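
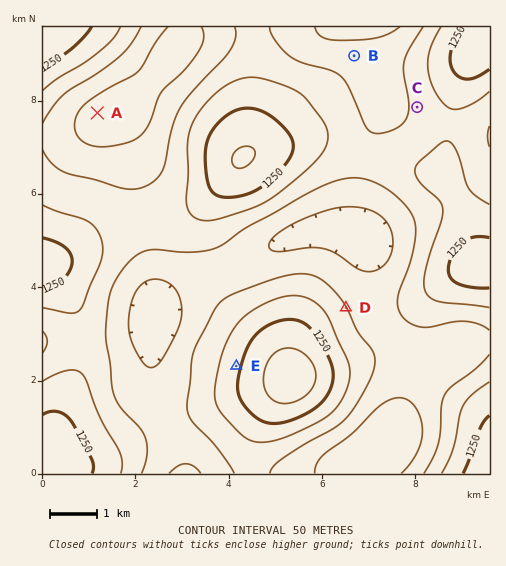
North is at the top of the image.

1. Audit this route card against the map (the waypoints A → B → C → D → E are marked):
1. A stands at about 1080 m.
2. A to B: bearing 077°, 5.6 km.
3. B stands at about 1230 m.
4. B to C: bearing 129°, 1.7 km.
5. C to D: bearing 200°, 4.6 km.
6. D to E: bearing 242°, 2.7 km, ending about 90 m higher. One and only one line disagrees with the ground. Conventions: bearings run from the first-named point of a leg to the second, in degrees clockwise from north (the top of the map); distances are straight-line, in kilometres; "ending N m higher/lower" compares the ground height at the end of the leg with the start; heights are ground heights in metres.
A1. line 3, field height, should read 1120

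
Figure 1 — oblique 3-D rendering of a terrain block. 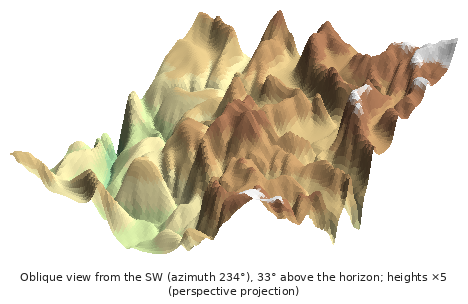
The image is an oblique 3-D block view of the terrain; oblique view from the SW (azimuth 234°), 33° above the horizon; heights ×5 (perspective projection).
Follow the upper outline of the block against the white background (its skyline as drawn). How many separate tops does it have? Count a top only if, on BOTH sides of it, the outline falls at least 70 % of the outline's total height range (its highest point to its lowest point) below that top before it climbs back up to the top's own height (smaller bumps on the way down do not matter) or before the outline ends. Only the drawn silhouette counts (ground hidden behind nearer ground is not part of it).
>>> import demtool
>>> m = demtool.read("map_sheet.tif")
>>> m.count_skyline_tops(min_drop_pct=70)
0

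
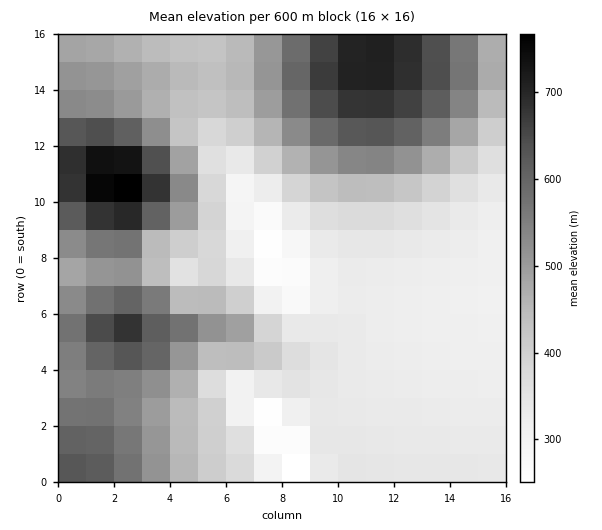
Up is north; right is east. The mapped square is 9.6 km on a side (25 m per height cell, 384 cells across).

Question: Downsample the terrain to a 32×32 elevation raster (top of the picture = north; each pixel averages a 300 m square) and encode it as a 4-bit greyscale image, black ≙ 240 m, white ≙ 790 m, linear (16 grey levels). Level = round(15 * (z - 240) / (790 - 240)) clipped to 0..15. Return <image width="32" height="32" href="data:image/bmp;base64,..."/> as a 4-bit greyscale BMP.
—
<image width="32" height="32" href="data:image/bmp;base64,Qk12AgAAAAAAAHYAAAAoAAAAIAAAACAAAAABAAQAAAAAAAACAAATCwAAEwsAABAAAAAAAAAAAAAAABEREQAiIiIAMzMzAERERABVVVUAZmZmAHd3dwCIiIgAmZmZAKqqqgC7u7sAzMzMAN3d3QDu7u4A////ALu6qYdlVEQxACMzMzMzMzOrqpmHZVREIQAjMzMzMzMzqqqZh2VUQyABMzMzMzMzM6qqmIdlVEIQATMzMzMzMiKZmZh3ZVQxABIzMzMyIiIimZmYd2VUIQEjMzMiIiIiIomZiIdmUxESMzMyIiIiIiKImZmIdkMjNDMzMiIiIiIiiZqqqXZURVRDMzIiIiIiIomrvLmIdnZUQzMyIiIiIiKavMy6qYiHVDMzMiIiIiIimrvMqqh4dkMiIiIiIiIiIomqu6mGZ2QyESIiIiIiIiJ4iZmXVFVDIQEiIiIiIiIiZ3iIdTNEMhABIiIiIiIiImd3h2QzQzIQASIiIiIiIiJ4iIhkNEMyEBEjMzMyIiIiiZqqdVVDIQASMzMzMzIiIpq8zKh2UyERIjMzMzMzIiKrzd3Kh1MhESNEREREMzMivN7u25dTIRI0RVVVVEQzMs3v/tuXUyEjRVZmZmVUQzPN7u7LhkMiNFZ3eId3ZVQzzN3cuXVDM0VniJmZiHZlQ7vMu5hlQ0RWeJmqqqmIdlSqqpmGVERVZ4mqu7u6qYZUiIiHZlVVVmeJq8zMu6qHZYh3d2ZlVVZ4mrzMzMy6mHV3d3dmZlVmeJq83d3Mu5h2h3d3ZmZVZniavN3dzLuodnd3dmZVVWZ4mrzd3dy7qHZmZmZVVVVWeJq8zd3Muph2"/>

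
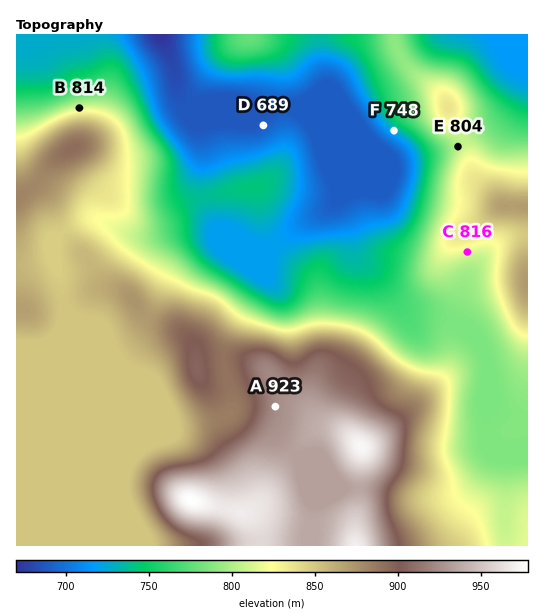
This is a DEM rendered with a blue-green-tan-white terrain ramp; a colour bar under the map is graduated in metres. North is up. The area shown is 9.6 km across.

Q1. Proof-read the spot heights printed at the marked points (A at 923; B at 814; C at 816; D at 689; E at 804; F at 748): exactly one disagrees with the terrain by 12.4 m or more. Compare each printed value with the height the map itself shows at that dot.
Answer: F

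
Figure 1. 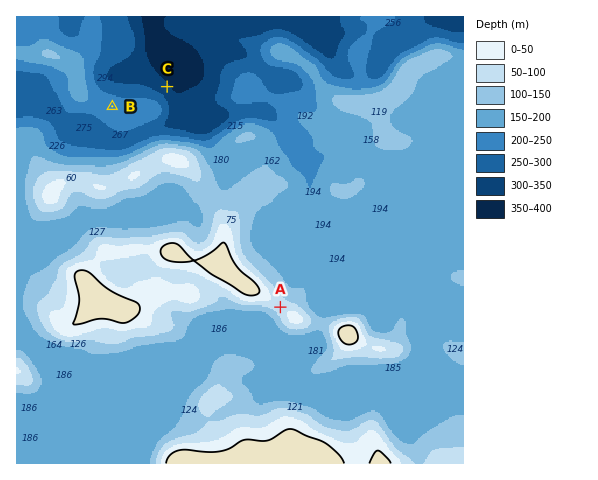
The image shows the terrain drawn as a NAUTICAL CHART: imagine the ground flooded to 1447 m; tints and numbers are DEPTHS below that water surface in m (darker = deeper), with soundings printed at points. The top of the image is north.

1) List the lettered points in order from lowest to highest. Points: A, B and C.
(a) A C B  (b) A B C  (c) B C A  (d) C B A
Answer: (d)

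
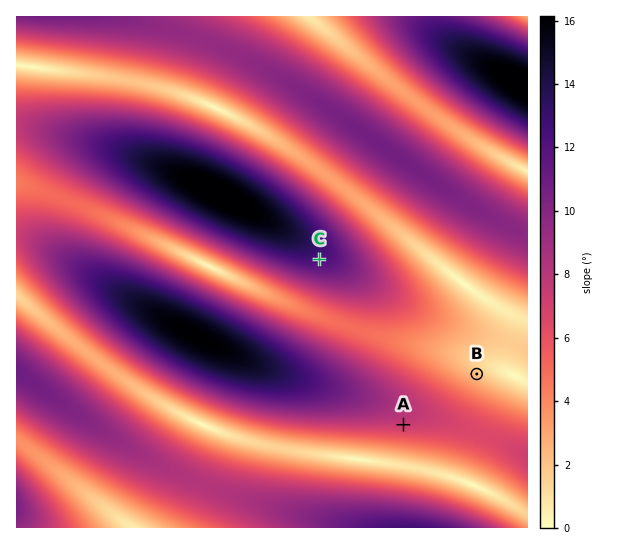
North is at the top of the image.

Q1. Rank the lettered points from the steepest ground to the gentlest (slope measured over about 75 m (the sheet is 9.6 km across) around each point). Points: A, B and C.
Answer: C A B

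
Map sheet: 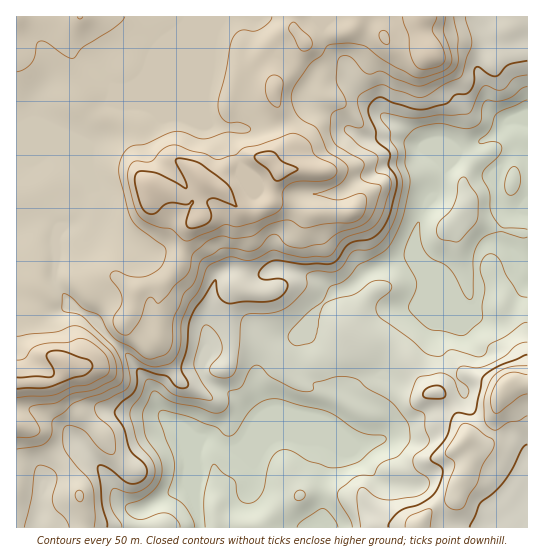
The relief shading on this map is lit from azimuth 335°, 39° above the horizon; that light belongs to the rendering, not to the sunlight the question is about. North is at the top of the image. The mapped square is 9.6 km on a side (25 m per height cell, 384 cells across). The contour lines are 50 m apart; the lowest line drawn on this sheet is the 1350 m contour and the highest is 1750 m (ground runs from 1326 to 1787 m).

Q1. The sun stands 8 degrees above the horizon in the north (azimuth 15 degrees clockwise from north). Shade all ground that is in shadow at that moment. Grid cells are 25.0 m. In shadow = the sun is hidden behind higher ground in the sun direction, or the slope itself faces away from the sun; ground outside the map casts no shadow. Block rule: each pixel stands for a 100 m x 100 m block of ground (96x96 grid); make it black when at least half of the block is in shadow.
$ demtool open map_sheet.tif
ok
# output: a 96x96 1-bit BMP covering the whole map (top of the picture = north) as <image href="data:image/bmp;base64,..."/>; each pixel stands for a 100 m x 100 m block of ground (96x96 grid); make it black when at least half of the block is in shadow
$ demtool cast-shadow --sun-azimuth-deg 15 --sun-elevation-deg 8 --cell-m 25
<image width="96" height="96" href="data:image/bmp;base64,Qk2+BAAAAAAAAD4AAAAoAAAAYAAAAGAAAAABAAEAAAAAAIAEAAATCwAAEwsAAAIAAAAAAAAA////AAAAAAAAAAAAAAAADwAAAAAAAAAAAAAADwAAYAAAAA4AAAAAHwAA8AAAAB8AAAAAHgAAYAAAAD+AAAAAHAAAAAAAAD/AAAAAAAAAAAAAAD/AAAAAAAAAAAAAAH/AAAAAAAAAAAAAAH/AAAAAAAAAAAAAAPwAAAAAAAAOAAAAAPAAAAAAAAAPgAAAAeAAAAAAAAAPgADwA+AAAAAAAAADwAD4A8AAAAAAAAAAwAD4A4AAAAAAAAAAAAD5/wAAAAAAAAAAAAD9/gAf8AAAAAAAAADj/AAf+AAAAAAAAAAD/AD//AAAAABAAMAP/gH//gAAB4DgAOA//wP//gAAHwDwAOD///f//gAH/gD8AMD//////gA/+AB+AID/////+AB/8AAfAAH/////4AD/gAAHAAP/////gwH8AAAAAAF///v+B4DwAAAAAAAAf+P8B4AAAAAAAAAAP8f4BwAAAAAAAAAAAAf4AAAAAAAAAAAAAAf4AAAAAAAAAAAAAA/4AAAAAAAAAAAAAB/wAAAAAAAAAAAAAD8AAAAAAAAAAAAAAD4AAAAAAAAAAAAAAHgAAAAAAAAAAAAAAPAAAAAAAAAAAAAAAOAAAA4AAAAAAAAAAcAAAD+AAAAAAAAAB4AACD/DwAAAAAAADwAAHH/H4AAAAAAAHgAAHH/v8AAAAAAAOAAAXn/P+AAAAAAAcAAAXjAP/AAAAAAAYAAAHwAf/gAAAAAAAAABH/Af/wAAAAAAAAAAP/5//4AAAAAAAAAAP////8AAAAAAAAAAf////+AAAAAAAAAAf/////AAAAAAAAAA//////gAAAAAAAOB//////gBAAAAAAfn//////gDAAAAAAf/////f/gAAAAAAA/////A//gAAAAAAA/////B//gAAAAAAA/wf//h//AAAAAAAA/gAf/h/+AAAAAAAA/AAMPgB4AAAAAAAA+AAAGAAAAAAAAAAB8AAAAAAAAAAAAAAB8AAAAfgAAAAAAAAB4AAAA/4AAAAAAAAB4AAAD/8AAAAAAAABwAAAP/+AAAAAAAAAgAAAf/+AAAAAAAAAAAAA8PAABgAAAAAAAAAB4AAADwAAAAAAAAABwAAAH4AAAAAAAAAAAAAAH8AAAAAAAAAAAAAAH/AAAAAAAAAAAAAAP/4AAAAAAAAAAAAAf/+AAAAAAAAAAAAAf//gAAAAAAAAAAAA///wAAAAAAAAAAAx///nAAAAAAAAAABj//+PwAAAAAAAAABD//+fwAAAAAAAEAAH//4f4AAAAAAAAAAH//gf8AAAAAAAAAAH//wf8AAAAAAAAAAH//8f8AAAAAAAAAAH//8ecAAAAAAAAAAH//8ecAAAAAAAAAAD//4ccAAAAAAAAAAD//4YcAAAAAAAAADj//wAcAAAAAAAABDz8eAAAAAAAAAAADH74AAAAAAAAAAAAAH7gAAAAAAAAAAAAAP7AAAAAAAAAAAAAAHwAAAAAAAAAAAAAAAAAAAAAAAAAAAAAAAAAAAAAAAAAAAAAAAAAAAAAAAAAAAAAAAAAAAAA="/>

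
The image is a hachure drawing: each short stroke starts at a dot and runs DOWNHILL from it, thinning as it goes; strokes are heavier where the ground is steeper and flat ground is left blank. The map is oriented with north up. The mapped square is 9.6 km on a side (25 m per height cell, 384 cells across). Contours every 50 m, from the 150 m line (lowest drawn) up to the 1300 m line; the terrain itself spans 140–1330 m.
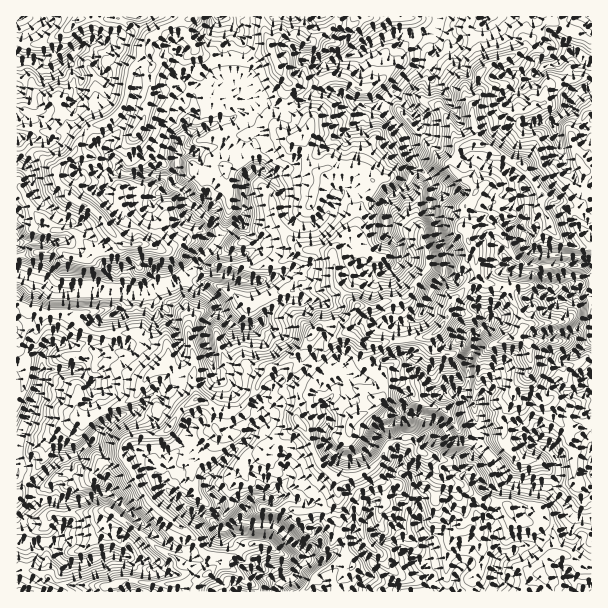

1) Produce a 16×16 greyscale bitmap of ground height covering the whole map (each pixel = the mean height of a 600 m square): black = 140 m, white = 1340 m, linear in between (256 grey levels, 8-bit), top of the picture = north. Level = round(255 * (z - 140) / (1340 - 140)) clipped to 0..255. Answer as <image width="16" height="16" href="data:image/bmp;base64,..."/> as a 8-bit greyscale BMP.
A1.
<image width="16" height="16" href="data:image/bmp;base64,Qk02BQAAAAAAADYEAAAoAAAAEAAAABAAAAABAAgAAAAAAAABAAATCwAAEwsAAAABAAAAAAAAAAAAAAEBAQACAgIAAwMDAAQEBAAFBQUABgYGAAcHBwAICAgACQkJAAoKCgALCwsADAwMAA0NDQAODg4ADw8PABAQEAAREREAEhISABMTEwAUFBQAFRUVABYWFgAXFxcAGBgYABkZGQAaGhoAGxsbABwcHAAdHR0AHh4eAB8fHwAgICAAISEhACIiIgAjIyMAJCQkACUlJQAmJiYAJycnACgoKAApKSkAKioqACsrKwAsLCwALS0tAC4uLgAvLy8AMDAwADExMQAyMjIAMzMzADQ0NAA1NTUANjY2ADc3NwA4ODgAOTk5ADo6OgA7OzsAPDw8AD09PQA+Pj4APz8/AEBAQABBQUEAQkJCAENDQwBEREQARUVFAEZGRgBHR0cASEhIAElJSQBKSkoAS0tLAExMTABNTU0ATk5OAE9PTwBQUFAAUVFRAFJSUgBTU1MAVFRUAFVVVQBWVlYAV1dXAFhYWABZWVkAWlpaAFtbWwBcXFwAXV1dAF5eXgBfX18AYGBgAGFhYQBiYmIAY2NjAGRkZABlZWUAZmZmAGdnZwBoaGgAaWlpAGpqagBra2sAbGxsAG1tbQBubm4Ab29vAHBwcABxcXEAcnJyAHNzcwB0dHQAdXV1AHZ2dgB3d3cAeHh4AHl5eQB6enoAe3t7AHx8fAB9fX0Afn5+AH9/fwCAgIAAgYGBAIKCggCDg4MAhISEAIWFhQCGhoYAh4eHAIiIiACJiYkAioqKAIuLiwCMjIwAjY2NAI6OjgCPj48AkJCQAJGRkQCSkpIAk5OTAJSUlACVlZUAlpaWAJeXlwCYmJgAmZmZAJqamgCbm5sAnJycAJ2dnQCenp4An5+fAKCgoAChoaEAoqKiAKOjowCkpKQApaWlAKampgCnp6cAqKioAKmpqQCqqqoAq6urAKysrACtra0Arq6uAK+vrwCwsLAAsbGxALKysgCzs7MAtLS0ALW1tQC2trYAt7e3ALi4uAC5ubkAurq6ALu7uwC8vLwAvb29AL6+vgC/v78AwMDAAMHBwQDCwsIAw8PDAMTExADFxcUAxsbGAMfHxwDIyMgAycnJAMrKygDLy8sAzMzMAM3NzQDOzs4Az8/PANDQ0ADR0dEA0tLSANPT0wDU1NQA1dXVANbW1gDX19cA2NjYANnZ2QDa2toA29vbANzc3ADd3d0A3t7eAN/f3wDg4OAA4eHhAOLi4gDj4+MA5OTkAOXl5QDm5uYA5+fnAOjo6ADp6ekA6urqAOvr6wDs7OwA7e3tAO7u7gDv7+8A8PDwAPHx8QDy8vIA8/PzAPT09AD19fUA9vb2APf39wD4+PgA+fn5APr6+gD7+/sA/Pz8AP39/QD+/v4A////ACwwVWORkmgqVmAtEB0aOikRJEZmlm1jRmRkQCE1Jy0cEyZHh31oZIWei2dIUzAeERgvbpaKhpmdsJyKjFIfIigkWVmUoqSas7GyfFYeRjc/KFdlgqKco7O3wp1kL2FtPzlBY3+Tc420ysyzpHWRoE5bW09OYT9QhMnhw8Wbo69WGBYaFhcuWHOgtK2mwLmKP0F9jYNdJlt6naSAmcqve2Fqi5NvTDJGdYCPZXHMt5psZ5VvVTVmU2+Jh1dJubGTXFh8eX9FYWyCe18xWbGLVEpDWXWPaGZpdGMrGVKGYUYkGixVjnlvb4JKMR8bT1oxHCtDS32PXml8aDQWBh0vPCY="/>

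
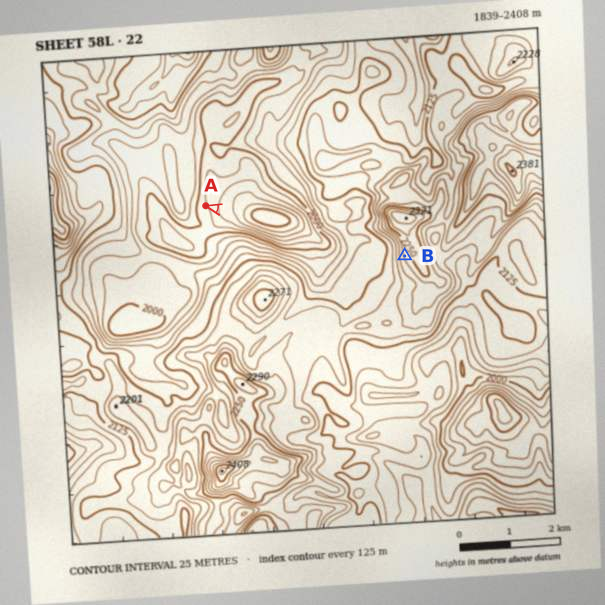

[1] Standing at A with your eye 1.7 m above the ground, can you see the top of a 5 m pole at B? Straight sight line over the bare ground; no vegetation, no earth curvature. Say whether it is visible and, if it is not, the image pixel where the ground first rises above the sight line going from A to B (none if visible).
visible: true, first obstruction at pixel None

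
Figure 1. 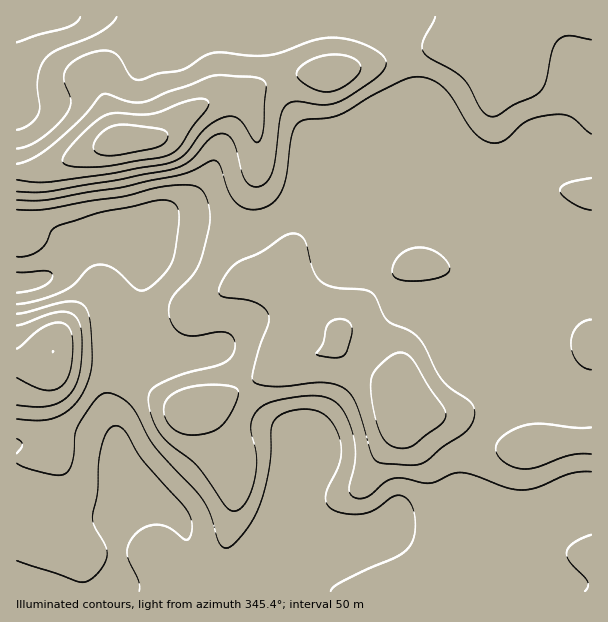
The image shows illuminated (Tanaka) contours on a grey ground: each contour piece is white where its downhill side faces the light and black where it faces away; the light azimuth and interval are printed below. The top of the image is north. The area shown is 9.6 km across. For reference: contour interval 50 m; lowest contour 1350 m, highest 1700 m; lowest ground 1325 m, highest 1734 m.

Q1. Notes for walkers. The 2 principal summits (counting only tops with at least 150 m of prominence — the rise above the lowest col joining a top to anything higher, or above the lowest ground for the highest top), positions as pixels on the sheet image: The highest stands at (122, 140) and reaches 1734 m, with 409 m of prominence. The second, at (53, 351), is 1600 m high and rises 177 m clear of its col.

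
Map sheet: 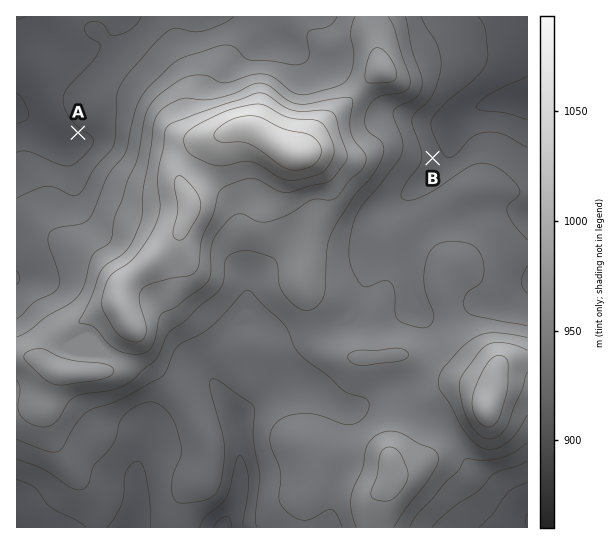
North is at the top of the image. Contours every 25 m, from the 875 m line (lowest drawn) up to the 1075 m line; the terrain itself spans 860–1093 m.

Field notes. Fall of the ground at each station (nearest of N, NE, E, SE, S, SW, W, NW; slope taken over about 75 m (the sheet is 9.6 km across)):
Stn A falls SW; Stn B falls E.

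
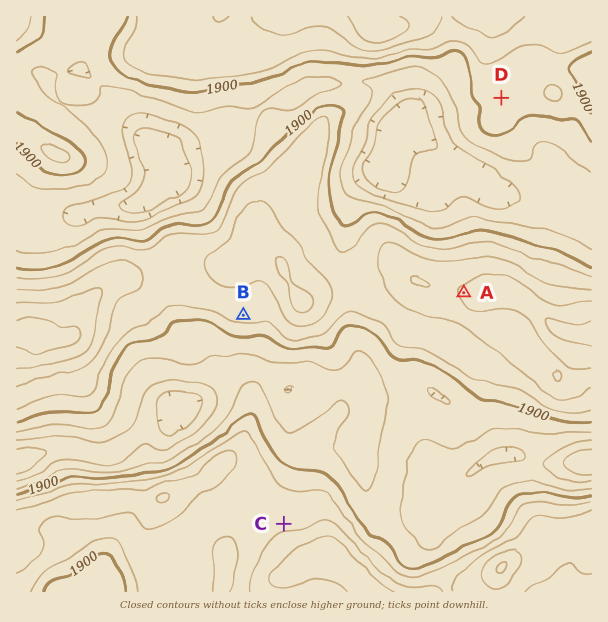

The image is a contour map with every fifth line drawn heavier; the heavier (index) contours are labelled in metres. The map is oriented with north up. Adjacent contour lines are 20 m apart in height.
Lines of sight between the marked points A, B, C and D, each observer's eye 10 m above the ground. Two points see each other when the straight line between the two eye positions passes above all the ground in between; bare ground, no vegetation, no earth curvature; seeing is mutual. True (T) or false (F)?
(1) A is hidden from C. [F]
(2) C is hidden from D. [T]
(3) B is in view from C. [T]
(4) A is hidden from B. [T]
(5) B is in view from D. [F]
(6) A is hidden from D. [F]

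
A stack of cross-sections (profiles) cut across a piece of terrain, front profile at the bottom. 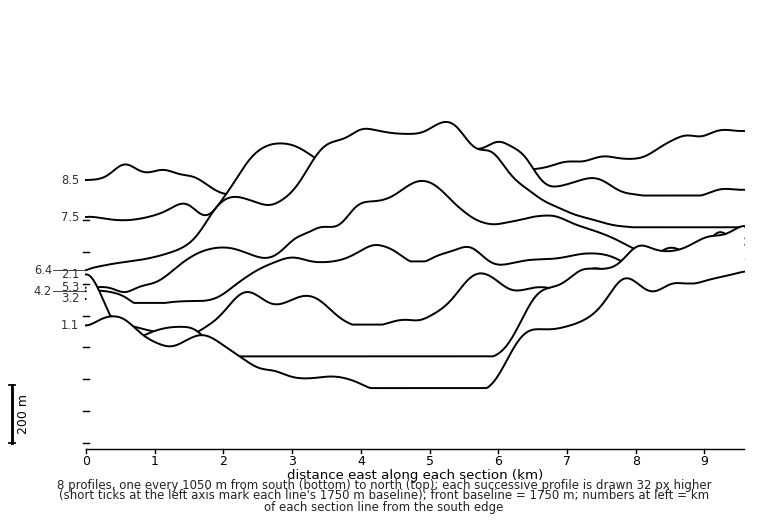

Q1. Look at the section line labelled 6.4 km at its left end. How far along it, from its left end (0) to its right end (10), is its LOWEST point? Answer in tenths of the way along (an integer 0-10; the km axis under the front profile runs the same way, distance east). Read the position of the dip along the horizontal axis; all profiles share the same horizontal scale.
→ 0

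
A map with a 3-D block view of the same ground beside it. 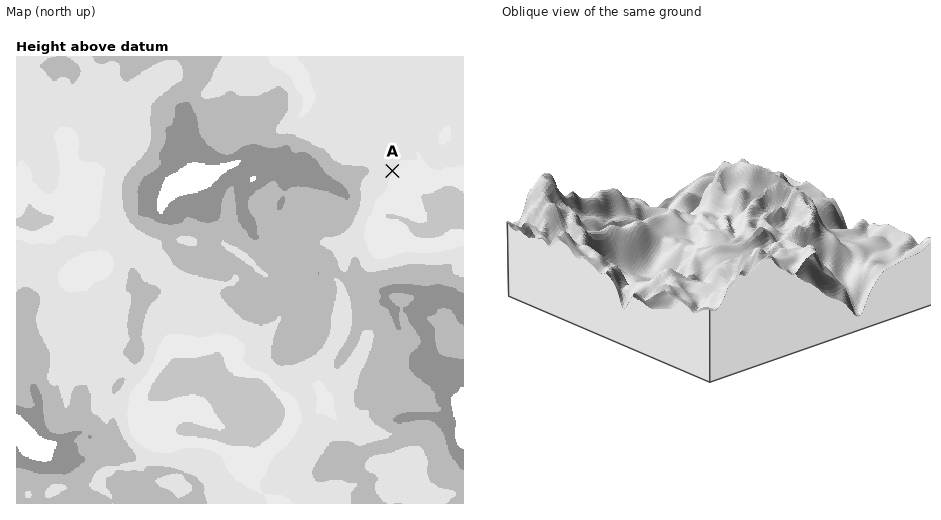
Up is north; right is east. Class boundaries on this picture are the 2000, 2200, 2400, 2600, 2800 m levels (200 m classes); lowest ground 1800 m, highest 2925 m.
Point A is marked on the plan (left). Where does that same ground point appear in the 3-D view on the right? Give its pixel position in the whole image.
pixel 845 258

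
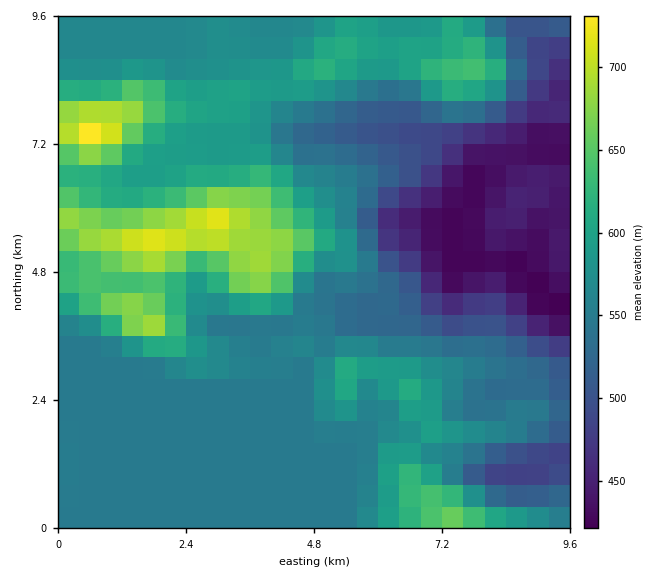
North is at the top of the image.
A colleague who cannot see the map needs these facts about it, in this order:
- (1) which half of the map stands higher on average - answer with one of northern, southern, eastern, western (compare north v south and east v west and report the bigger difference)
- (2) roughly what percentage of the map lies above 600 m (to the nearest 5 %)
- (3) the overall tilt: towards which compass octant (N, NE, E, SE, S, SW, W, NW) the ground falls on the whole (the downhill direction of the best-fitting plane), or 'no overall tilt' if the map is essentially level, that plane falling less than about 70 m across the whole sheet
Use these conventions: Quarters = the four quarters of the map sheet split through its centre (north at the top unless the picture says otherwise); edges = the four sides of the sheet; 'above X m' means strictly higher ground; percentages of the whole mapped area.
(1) On average the western half of the map is the higher ground.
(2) Ground above 600 m makes up about 25 % of the sheet.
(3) Overall the map slopes down towards the east.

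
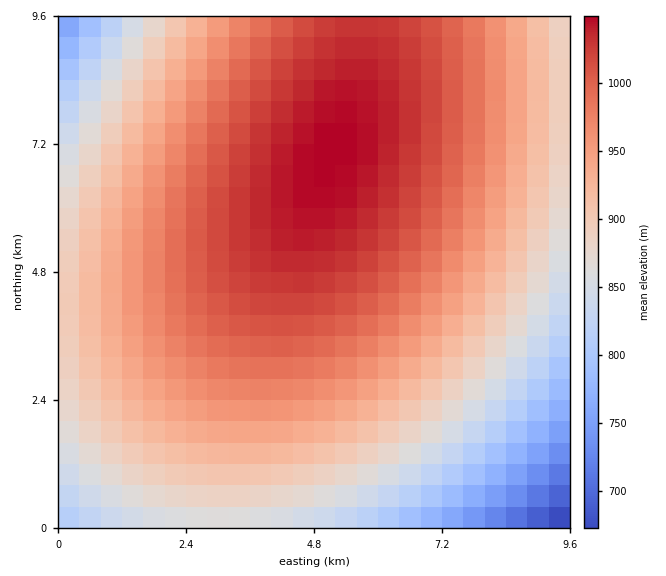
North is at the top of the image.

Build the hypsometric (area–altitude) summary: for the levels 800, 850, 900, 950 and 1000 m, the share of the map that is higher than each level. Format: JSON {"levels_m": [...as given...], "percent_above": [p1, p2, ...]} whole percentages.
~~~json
{"levels_m": [800, 850, 900, 950, 1000], "percent_above": [94, 86, 69, 48, 27]}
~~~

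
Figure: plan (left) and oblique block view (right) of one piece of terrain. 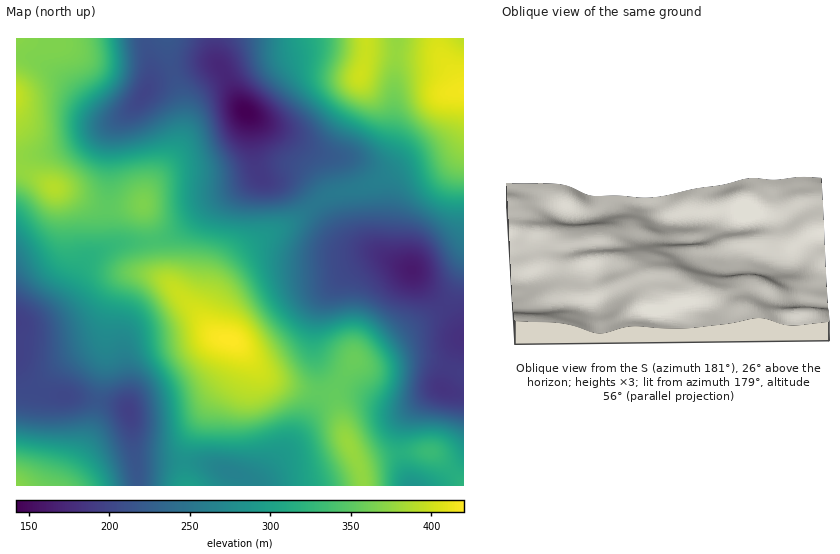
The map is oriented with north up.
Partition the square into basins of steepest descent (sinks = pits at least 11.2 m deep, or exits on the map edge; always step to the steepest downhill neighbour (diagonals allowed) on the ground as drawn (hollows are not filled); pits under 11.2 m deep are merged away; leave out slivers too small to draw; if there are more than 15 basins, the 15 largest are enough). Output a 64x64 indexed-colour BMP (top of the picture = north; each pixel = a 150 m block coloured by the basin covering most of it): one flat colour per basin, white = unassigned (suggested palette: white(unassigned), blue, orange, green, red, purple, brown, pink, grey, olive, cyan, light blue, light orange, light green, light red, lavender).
<image width="64" height="64" href="data:image/bmp;base64,Qk12CAAAAAAAAHYAAAAoAAAAQAAAAEAAAAABAAQAAAAAAAAIAAATCwAAEwsAABAAAAAAAAAA////ALR3HwAOf/8ALKAsACgn1gC9Z5QAS1aMAMJ34wB/f38AIr28AM++FwDox64AeLv/AIrfmACWmP8A1bDFADMzMzVVVVVVVVVVVWZmZmZmZmZmZmZmZmZ3d3d3d3d3MzMzNVVVVVVVVVVVZmZmZmZmZmZmZmZmZ3d3d3d3d3EzMzMzVVVVVVVVVVVmZmZmZmZmZmZmZmZnd3d3d3d3ETMzMzM1VVVVVVVVVWZmZmZmZmZmZmZmZmF3d3d3d3ERMzMzMzVVVVVVVVVVZmZmZmZmZmZmZmZmERERd3d3EREzMzMzM1VVVVVVVVVmZmZmZmZmZmZmZmYRERERERERETMzMzMzVVVVVVVVVVZmZmZmZmZmZmZmYRERERERERERMzMzMzM1VVVVVVVVVmZmZmZmZmZmZmZhEREREREREREzMzMzMzVVVVVVVVVVZmZmZmZmZmZmZmERERERERERETMzMzMzNVVVVVVVVVVmZmZmZmZmZmZmERERERERERERMzMzMzM1VVVVVVVVVVZmZmZmZmZmZmYREREREREREREzMzMzMzNVVVVVVVVVVmZmZmZmZmZmZhERERERERERETMzMzMzM1VVVVVVVVVVZmZmZmZmZmZhERERERERERERMzMzMzMzVVVVVVVVVVVWZmZmZmZmEREREREREREREREzMzMzMzNVVVVVVVVVVVVmZmZmERERERERERERERERETMzMzMzM1VVVVVVVVVVVWZmZhERERERERERERERERERMzMzMzMzVVVVVVVVVVVVVmZhEREREREREREREREREREzMzMzMzM1VVVVVVVVVVVWZhERERERERERERERERERETMzMzMzMzVVVVVVVVVVVVZhERERERERERERERERERERMzMzMzMzNVVVVVVVVVVVVhEREREREREREREREREREREzMzMzMzM1VVVVVVVVVVVRERERERERERERERERERERETMzMzMzMzVVVVVVVVVVURERERERERERERERERERERERMzMzMzMzNVVVVVVVVVUREREREREREREREREREREREREzMzMzMzM1VVVVVVVVURERERERERERERERERERERERETMzMzMzMzVVVVVVVVUhERERERERERERERERERERERERMzMzMzMzM1VVVVVVUiEREREREREREREREREREREREREzMzMzMzMzVVVVVVUiIhERERERERERERERERERERERETMzMzMzMzNVVVVVUiIiERERERERERERERERERERERERMzMzMzMzMzVVVVUiIiIhEREREREREREREREREREREREzMzMzMzMzNVVVUiIiIiERERERERERERERERERERERETMzMzMzMzMzMzMyIiIiIhERERERERERERERERERERERMzMzMzMzMzMzMyIiIiIiEREREREREREREREREREREREzMzMzMzMzMzMzIiIiIiIhERERERERERERERERERERETMzMzMzMzMzMzMiIiIiIiIRERERERERERERERERERERMzMzMzMzMzMzMyIiIiIiIiIREREREREREREREREREREzMzMzMzMzMzMzIiIiIiIiIiERERERERERERERERERETMzMzMzMzMzMzIiIiIiIiIiIiERERERERERERERERERMzMzMzMzMzMzMiIiIiIiIiIiIiEREREREREREREREREzMzMzMzMzMzMyIiIiIiIiIiIiIiERERERERERERERETMzMzMzMzMzMyIiIiIiIiIiIiIiIhERERERERERERERMzMzMzM0REREIiIiIiIiIiIiIiIiIREREREREREREREzMzMzNERERERCIiIiIiIiIiIiIiIiIRERERERERERETMzM0REREREREIiIiIiIiIiIiIiIiIiIiERERERERERMzNERERERERERCIiIiIiIiIiIiIiIiIiIiEREREREREzREREREREREREIiIiIiIiIiIiIiIiIiIiIiEREREREURERERERERERERCIiIiIiIiIiIiIiIiIiIiIhERERERREREREREREREREQiIiIiIiIiIiIiIiIiIiIiIhERERFEREREREREREREREIiIiIiIiIiIiIiIiIiIiIiIREREUREREREREREREREQiIiIiIiIiIiIiIiIiIiIiIiIRERREREREREREREREREIiIiIiIiIiIiIiIiIiIiIiIiIRFEREREREREREREREQiIiIiIiIiIiIiIiIiIiIiIiIiEURERERERERERERERCIiIiIiIiIiIiIiIiIiIiIiIiIRREREREREREREREREIiIiIiIiIiIiIiIiIiIiIiIiIhFEREREREREREREREQiIiIiIiIiIiIiIiIiIiIiIiIiEURERERERERERERERCIiIiIiIiIiIiIiIiIiIiIiIiIhREREREREREREREREIiIiIiIiIiIiIiIiIiIiIiIiIiFEREREREREREREREIiIiIiIiIiIiIiIiIiIiIiIiIiIUREREREREREREREQiIiIiIiIiIiIiIiIiIiIiIiIiIoRERERERERERERERCIiIiIiIiIiIiIiIiIiIiIiIiIihERERERERERERERCIiIiIiIiIiIiIiIiIiIiIiIiIiiEREREREREREREREIiIiIiIiIiIiIiIiIiIiIiIiIiiIREREREREREREREQiIiIiIiIiIiIiIiIiIiIiIiIiKIhERERERERERERERCIiIiIiIiIiIiIiIiIiIiIiIiKIiEREREREREREREREIiIiIiIiIiIiIiIiIiIiIiIiIoiI"/>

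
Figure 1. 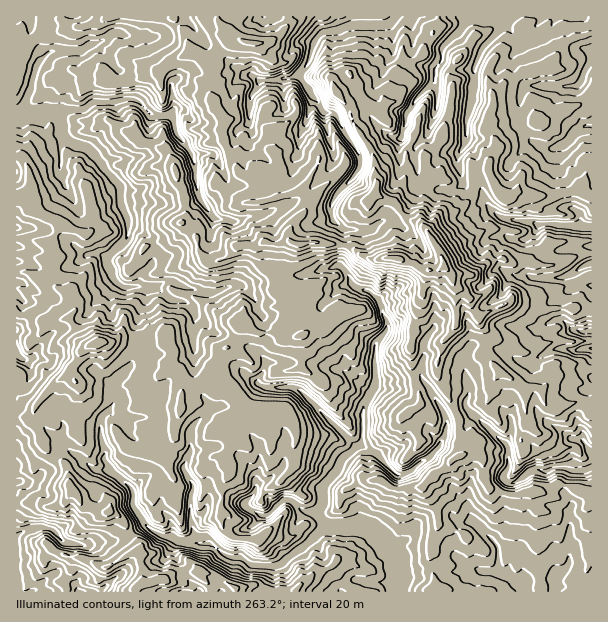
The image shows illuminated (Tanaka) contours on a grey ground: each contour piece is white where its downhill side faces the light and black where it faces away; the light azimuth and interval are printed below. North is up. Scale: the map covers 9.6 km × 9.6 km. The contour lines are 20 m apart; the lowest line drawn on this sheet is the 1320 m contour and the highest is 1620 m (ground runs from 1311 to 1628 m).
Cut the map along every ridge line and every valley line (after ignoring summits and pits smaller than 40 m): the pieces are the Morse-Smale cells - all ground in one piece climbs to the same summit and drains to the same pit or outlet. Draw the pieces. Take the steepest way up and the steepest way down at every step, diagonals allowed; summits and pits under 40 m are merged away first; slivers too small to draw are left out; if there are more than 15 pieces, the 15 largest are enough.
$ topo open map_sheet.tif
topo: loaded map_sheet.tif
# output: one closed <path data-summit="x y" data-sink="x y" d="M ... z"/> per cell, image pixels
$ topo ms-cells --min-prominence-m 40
<path data-summit="444 267" data-sink="398 591" d="M290 241l-9 3-15-2-2 3 1 18 12 18 1 6 6 5 14 5 0 30 3 8-10 2-9-5-25 0-17-7-10 20-8 6-6 15 0 6-15 10-15 4-3 4-1-15-10-10 2-15-5-8 0-6-29 1-1 14-7 14-18 19 0 20-12 13-2 15 6 18-2 11 6 10 20 15 3 5 0 15 11 16 8 8 27 11 33 3 12 10 7 4 11 0 9 7 21 1 0 7-8 19 171 0-3-40 7-30-3-15-14-21 13-12 9-5 8-9 10-5-4-36-20-44 0-15 4-10 0-6 15-21-1-36-5-12-7-9-7 5-5 0-10-1-9-6-20-6-22 1-9-3-15-10-24-4-27 2z"/><path data-summit="444 267" data-sink="17 116" d="M200 16l-184 1 0 180 2 2 11 0 9 13 23 12-11 19 4 11 0 31 15 7 4 4 3 13-6 8 2 7 12-8 7-10 25-24 9 6 19 0 2 2 0 6-8 22 1 18 30 0 0 6 5 8-2 15 9 7 4 16 16-6 15-10 0-6 6-15 8-6 10-20 17 7 25 0 9 5 10-2-3-8 0-30-14-5-6-5-1-6-12-18-1-18 2-3 15 2 7-3 1-10 5-9 18-19 0-3-10-12-11 6-13 4-5-12-10-5-17-3-8-7-14-27-2-12 2-10-12-20 2-42 3-6 19-16-15-12-12 0z"/><path data-summit="444 267" data-sink="504 17" d="M591 16l-153 0 0 10-12 18-4 12-6 4-13 14-6 24-4 4-6 1-7 11-17-12-4 0-10 5 5 16 14 23 6 13 0 17 4 6-4 12 19 8 12 15 17 7 4 6 14-14 10-2 9-4 11-12 4-7 0-17 2-4 12-1 10 22 6 7 12-6 15 4 20 0 24-6 6 0 10 6z"/><path data-summit="444 267" data-sink="387 24" d="M437 16l-149 0 0 10-15 14-7 3-18 0-12-5-19 16-3 6-2 42 12 20-2 9 2 13 14 27 8 7 17 3 10 5 5 12 13-4 11-6 10 12-4 7-14 15-5 9 0 9 2 2 48 2 12 3 11 9 9 3 22-1 20 6 9 6 10 1 12-4 0-7-20-33-19-10-12-15-19-8 4-9-4-9 0-17-6-13-13-20-6-15 1-5 13-4 17 12 7-11 6-1 4-4 6-24 13-14 6-4 2-9 14-21z"/><path data-summit="444 267" data-sink="524 590" d="M473 451l-21 9-8 9-9 5-13 12 14 21 3 15-7 30 0 14 4 25 155 1 1-70-4-4 0-11 2-4-1-6-17-10-12-3-15 8-18 0-8 2-10 0-17-4-5-5-3-8-2-16z"/><path data-summit="444 267" data-sink="582 227" d="M488 169l-13 2-1 20-4 7-11 12-9 4-10 2-13 15 11 17 6 12 0 6 7 9 1 7 17 15 3 11 7 8 22-9 9-6 29 9 24-3 28 3 1-113-11-7-6 0-24 6-20 0-15-4-12 6-6-7z"/><path data-summit="444 267" data-sink="585 470" d="M456 286l1 37-15 21 0 6-4 10 0 15 20 44 4 36 11-4 8 7 3 7 0 12 3 8 5 5 17 4 10 0 8-2 18 0 15-8 25 9 6 11 1-91-11-10-32 5-3-4-6-14-16 0-11-11-12-6-14-17 1-21-7-9-1-9-8-9-3-11z"/><path data-summit="444 267" data-sink="591 330" d="M513 301l-33 16 0 6 8 12 0 24 13 14 12 6 11 11 16 0 2 8 7 10 32-5 10 9 1-101-26-4-27 3z"/><path data-summit="98 342" data-sink="398 591" d="M138 337l-18 0-10 6-9-1-14 4-17 23 0 5-14 8-14 16-11 19 8 16 8-3 12 6 15 18 4 2 15 13 17 1-6-9 2-11-6-18 2-15 12-13 0-20 18-19 7-14z"/><path data-summit="161 579" data-sink="398 591" d="M146 524l-16 12 9 12 5 35 20-3 12-8 22 0 10 10 4 10 51 0 8-14 1-12-21-1-9-7-11 0-7-4-17-12-7 2-6-3-15 0-8-5-7 0-12-6z"/><path data-summit="444 267" data-sink="17 228" d="M17 198l-1 114 2 2 15 2 12 8 24-5 7-10-3-13-4-4-13-4-4-7 2-27-4-11 11-19-23-12-9-13z"/><path data-summit="161 579" data-sink="17 587" d="M129 535l-15 6-18 1-7 4-17-4-4 19-12 12 15 9 7 10 56 0 2-5 8-5 0-12-4-6-1-16z"/><path data-summit="72 491" data-sink="17 587" d="M72 492l-6 9-9 5-13 0-5-2-22 0-1 32 14-7 17-1 7 2 12 12 23 4 7-4 18-1 16-7-10-17-10-6-6 1-20-6z"/><path data-summit="98 342" data-sink="17 353" d="M72 324l-19 8-23 28-6 0-8-6 1 62 13 2 7-14 12-15 7-7 14-8 0-5 16-22-6-6-2-11z"/><path data-summit="444 267" data-sink="17 587" d="M47 528l-17 1-14 8 1 55 61-1-7-9-15-9 12-12 4-18-9-2-9-11z"/>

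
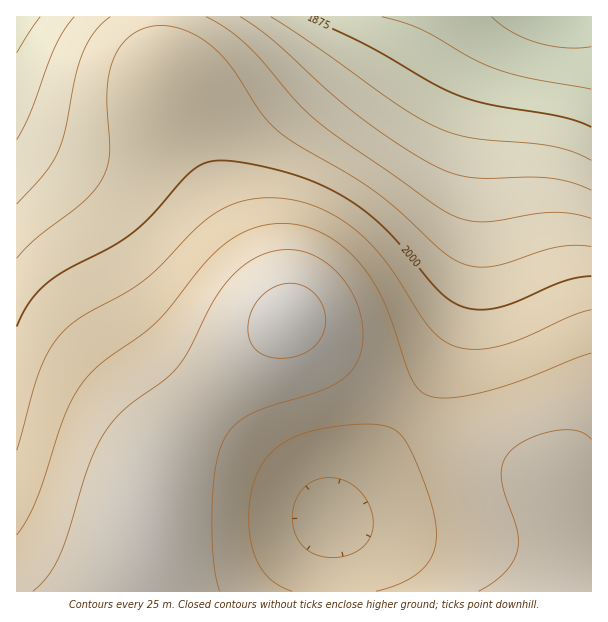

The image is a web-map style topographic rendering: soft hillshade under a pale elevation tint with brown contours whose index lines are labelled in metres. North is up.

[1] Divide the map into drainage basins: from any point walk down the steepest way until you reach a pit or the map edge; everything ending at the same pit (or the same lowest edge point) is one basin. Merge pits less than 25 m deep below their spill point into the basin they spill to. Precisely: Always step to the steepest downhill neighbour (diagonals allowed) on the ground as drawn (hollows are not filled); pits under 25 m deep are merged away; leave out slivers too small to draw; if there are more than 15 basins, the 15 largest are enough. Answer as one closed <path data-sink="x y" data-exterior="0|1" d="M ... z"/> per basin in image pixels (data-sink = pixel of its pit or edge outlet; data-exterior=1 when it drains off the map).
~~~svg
<path data-sink="572 17" data-exterior="1" d="M591 16l-433 1 2 28 4 23 46 111 26 54 48 79 19 19 44 35 54 40 45 30 45 22 60 20 13 114 28-1z"/><path data-sink="17 17" data-exterior="1" d="M158 16l-142 1 1 575 121-1 0-15 7-36 6-54 5-16 12-26 31-40 53-54 37-32-53-85-26-54-46-111-4-23z"/><path data-sink="330 519" data-exterior="0" d="M290 319l-38 31-53 54-31 40-12 26-6 24-5 46-7 36 0 16 426-1-5-54-8-59-60-20-45-22-68-46z"/>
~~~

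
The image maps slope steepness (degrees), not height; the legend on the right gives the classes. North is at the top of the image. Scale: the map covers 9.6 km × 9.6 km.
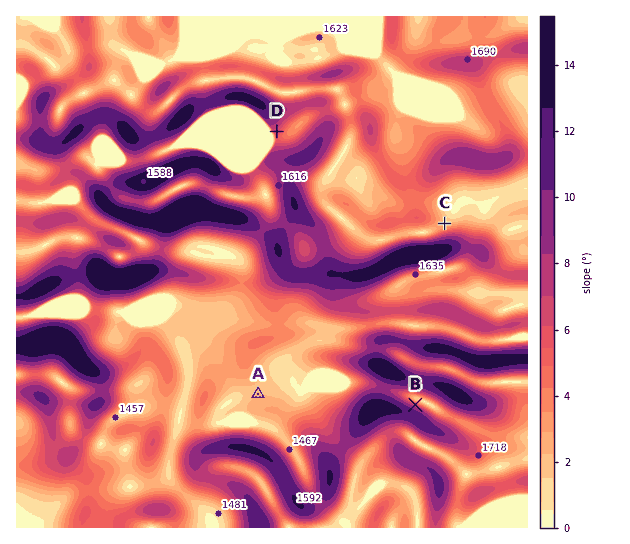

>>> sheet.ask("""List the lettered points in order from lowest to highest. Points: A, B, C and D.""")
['A', 'D', 'B', 'C']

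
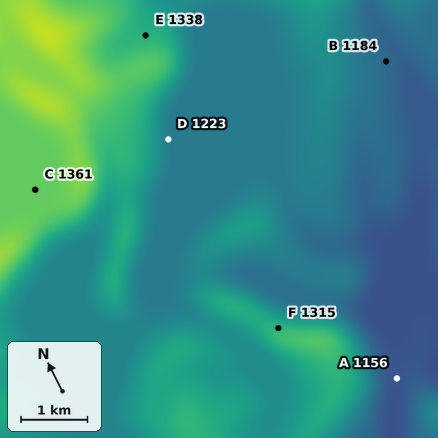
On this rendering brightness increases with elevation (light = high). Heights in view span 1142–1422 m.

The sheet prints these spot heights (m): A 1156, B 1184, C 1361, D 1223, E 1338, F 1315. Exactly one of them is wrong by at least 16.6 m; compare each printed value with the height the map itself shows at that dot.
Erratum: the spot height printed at E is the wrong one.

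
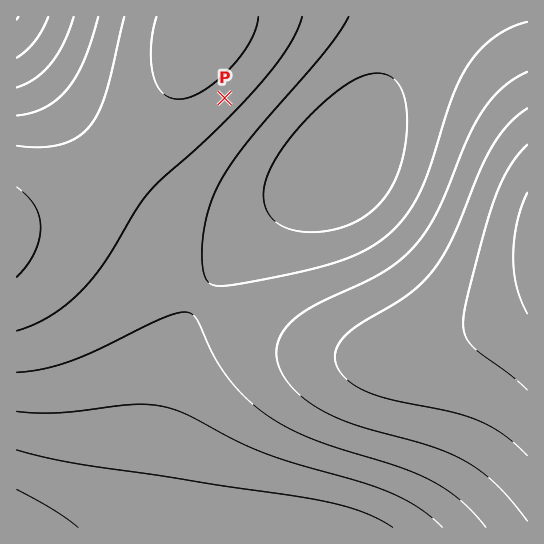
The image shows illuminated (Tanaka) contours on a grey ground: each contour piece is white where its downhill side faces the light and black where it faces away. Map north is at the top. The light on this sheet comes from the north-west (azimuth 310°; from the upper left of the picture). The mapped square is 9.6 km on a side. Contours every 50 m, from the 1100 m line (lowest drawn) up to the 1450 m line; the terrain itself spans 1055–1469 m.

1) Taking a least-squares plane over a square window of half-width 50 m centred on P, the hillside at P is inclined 4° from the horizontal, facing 137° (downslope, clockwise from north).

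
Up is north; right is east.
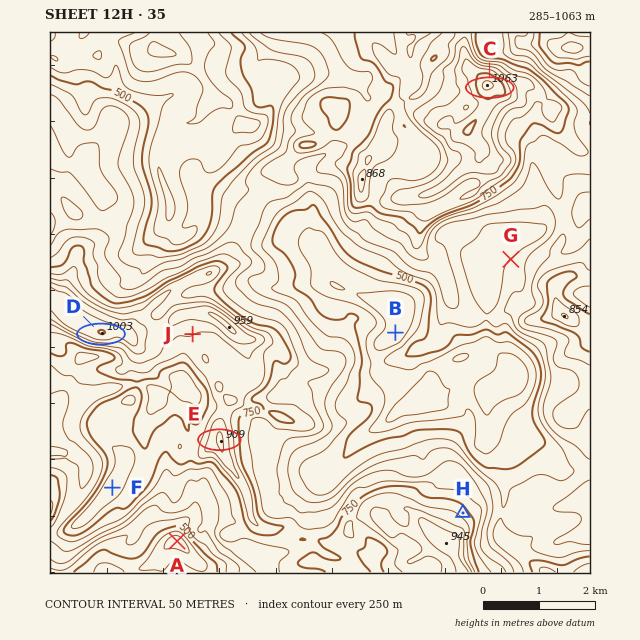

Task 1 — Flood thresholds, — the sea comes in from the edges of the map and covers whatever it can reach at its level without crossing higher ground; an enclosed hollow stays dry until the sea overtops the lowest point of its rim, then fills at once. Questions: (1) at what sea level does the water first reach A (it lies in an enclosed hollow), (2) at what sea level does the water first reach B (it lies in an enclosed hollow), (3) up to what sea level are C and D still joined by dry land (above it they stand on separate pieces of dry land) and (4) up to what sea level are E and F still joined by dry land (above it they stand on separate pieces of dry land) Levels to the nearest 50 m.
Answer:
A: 450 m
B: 550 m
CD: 600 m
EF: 750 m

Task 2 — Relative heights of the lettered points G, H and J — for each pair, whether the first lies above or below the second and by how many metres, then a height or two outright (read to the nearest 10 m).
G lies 300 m below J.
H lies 230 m above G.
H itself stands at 780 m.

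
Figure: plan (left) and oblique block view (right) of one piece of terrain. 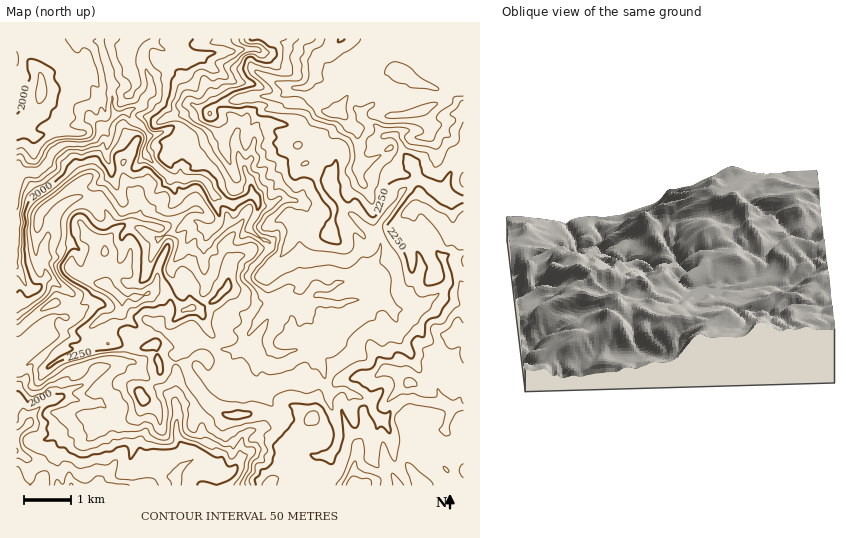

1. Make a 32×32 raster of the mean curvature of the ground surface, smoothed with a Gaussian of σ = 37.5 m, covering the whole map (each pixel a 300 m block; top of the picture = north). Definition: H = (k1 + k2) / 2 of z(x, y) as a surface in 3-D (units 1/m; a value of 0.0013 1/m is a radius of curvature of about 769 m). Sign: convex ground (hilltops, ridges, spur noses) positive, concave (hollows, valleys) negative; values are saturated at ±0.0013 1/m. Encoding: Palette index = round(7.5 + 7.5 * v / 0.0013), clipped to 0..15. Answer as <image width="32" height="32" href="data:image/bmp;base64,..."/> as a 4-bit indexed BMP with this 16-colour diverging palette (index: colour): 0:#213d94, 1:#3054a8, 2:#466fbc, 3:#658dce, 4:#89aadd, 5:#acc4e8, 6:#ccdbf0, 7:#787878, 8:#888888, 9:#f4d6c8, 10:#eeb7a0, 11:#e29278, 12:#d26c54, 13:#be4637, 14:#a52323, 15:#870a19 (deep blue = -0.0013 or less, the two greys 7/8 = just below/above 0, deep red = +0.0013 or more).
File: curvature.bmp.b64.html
<image width="32" height="32" href="data:image/bmp;base64,Qk12AgAAAAAAAHYAAAAoAAAAIAAAACAAAAABAAQAAAAAAAACAAATCwAAEwsAABAAAAAAAAAAlD0hAKhUMAC8b0YAzo1lAN2qiQDoxKwA8NvMAHh4eACIiIgAyNb0AKC37gB4kuIAVGzSADdGvgAjI6UAGQqHAJmHlmd2ppl1y7eIastnqHeWhoZnlnZ1RFqIeGWTpoanOXe4c4VWJlkEt2dWw5lod3uIi3dn88fJWoqHh6R5d2dTh4upxPD0qoSFq1pZPWhqc8uWVZrQmbq6aawqxJi4ZVoCi3XrQptmdYhZJjOXSHgvZ2WblqXGh4eIeIu8S8d3qPUyM0fXh4eHd6SHhulLaEad24eod41ViFVZdmlYSoeFNnm4SZVWq0iKmHeJdbOq1WiddZVZKmhoaWeHd5Vsej+mVH5DS+tWhod4d4h3RWhy1zVd/oaD57RneIdleXVYVTK98ze2lI0qhYRWiHd8Sjxflniip6KNC7h4eUdmqFg7SFnFsfC1fPKpd2l2d3s0HDeK0tVagsmSDWnKd1tnmQ8351189GItD6mIl2S4lrg/VdSxhTmvZvGth5VODZqnOPc5sqXTqQRBQzmZTWHZI2hs9WesZHCNSopqR9lkYmwgNo8rLQWHbxiKqEj1eVyHXw2tH6D4hqhIl5hyqaQ2lY1QAFjyyWazt4mkYsO17Hinm8keYyM1lZWGZDvUMUuUeniEYjvZn4I5hjztHO3JRFuGik6DS/e/6al6aXVmWLVsh3lIwnlZYyGf13eJZ5maXHh7HLKJehjfclxnd5yGeHd3exuHlTJ18jmKhnd3d3enh2ZolXeadWa3drl3eGh3"/>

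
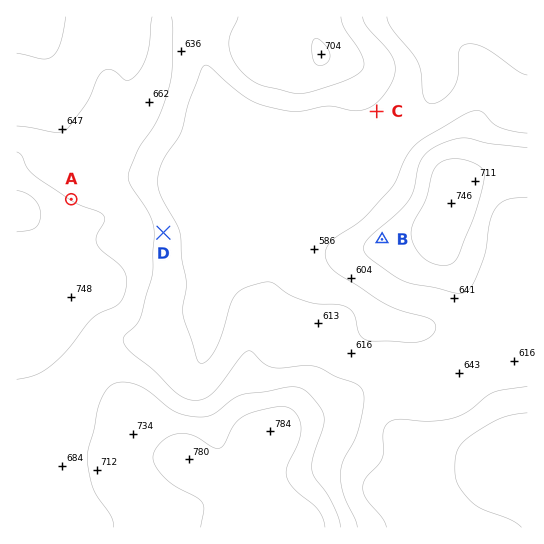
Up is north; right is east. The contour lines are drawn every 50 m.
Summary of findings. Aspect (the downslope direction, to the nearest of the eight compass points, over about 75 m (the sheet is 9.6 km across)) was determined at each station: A NE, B NW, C SE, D E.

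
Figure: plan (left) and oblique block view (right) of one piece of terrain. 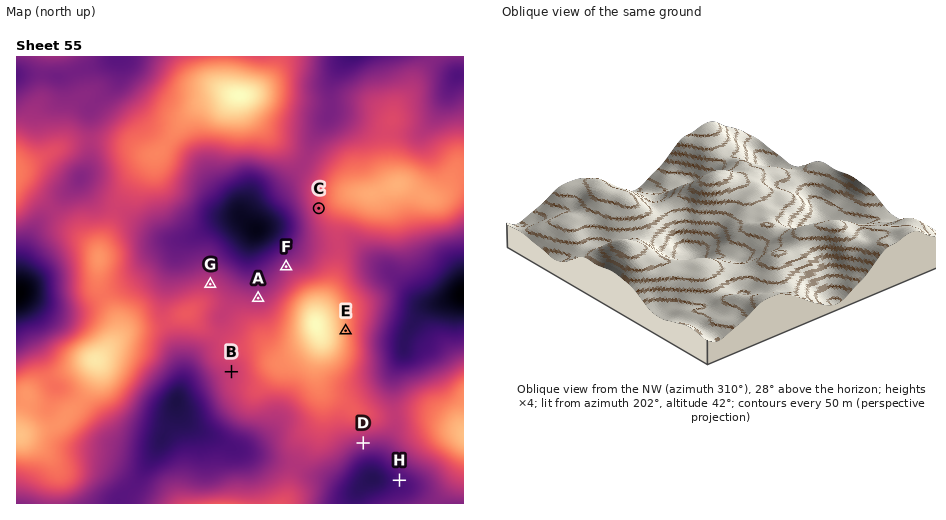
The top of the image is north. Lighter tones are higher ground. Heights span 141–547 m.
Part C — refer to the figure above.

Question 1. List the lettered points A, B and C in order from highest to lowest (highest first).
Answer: C B A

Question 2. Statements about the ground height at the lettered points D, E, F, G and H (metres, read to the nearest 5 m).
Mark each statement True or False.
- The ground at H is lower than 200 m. False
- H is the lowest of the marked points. True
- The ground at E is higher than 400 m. True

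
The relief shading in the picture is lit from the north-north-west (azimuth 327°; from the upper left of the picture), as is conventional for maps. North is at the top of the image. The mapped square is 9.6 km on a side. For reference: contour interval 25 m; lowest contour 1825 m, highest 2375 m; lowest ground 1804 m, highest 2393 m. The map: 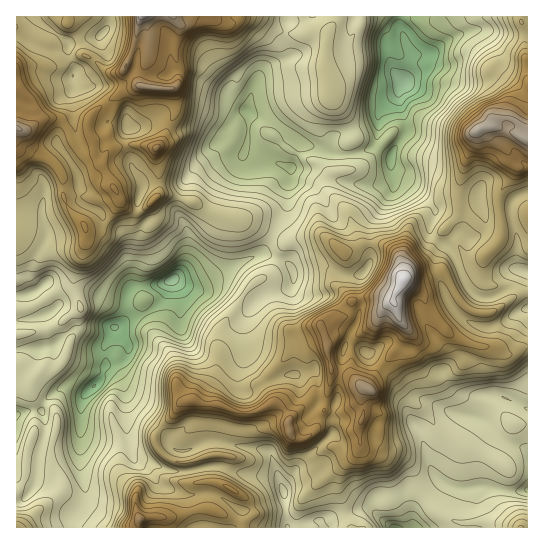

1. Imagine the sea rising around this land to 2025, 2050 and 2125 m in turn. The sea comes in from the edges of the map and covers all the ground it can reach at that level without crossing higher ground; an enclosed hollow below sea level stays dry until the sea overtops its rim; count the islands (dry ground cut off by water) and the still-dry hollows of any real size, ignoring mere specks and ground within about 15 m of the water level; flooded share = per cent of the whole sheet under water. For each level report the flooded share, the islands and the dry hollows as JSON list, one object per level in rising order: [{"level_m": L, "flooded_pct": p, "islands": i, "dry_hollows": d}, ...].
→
[{"level_m": 2025, "flooded_pct": 32, "islands": 0, "dry_hollows": 0}, {"level_m": 2050, "flooded_pct": 40, "islands": 0, "dry_hollows": 0}, {"level_m": 2125, "flooded_pct": 59, "islands": 0, "dry_hollows": 1}]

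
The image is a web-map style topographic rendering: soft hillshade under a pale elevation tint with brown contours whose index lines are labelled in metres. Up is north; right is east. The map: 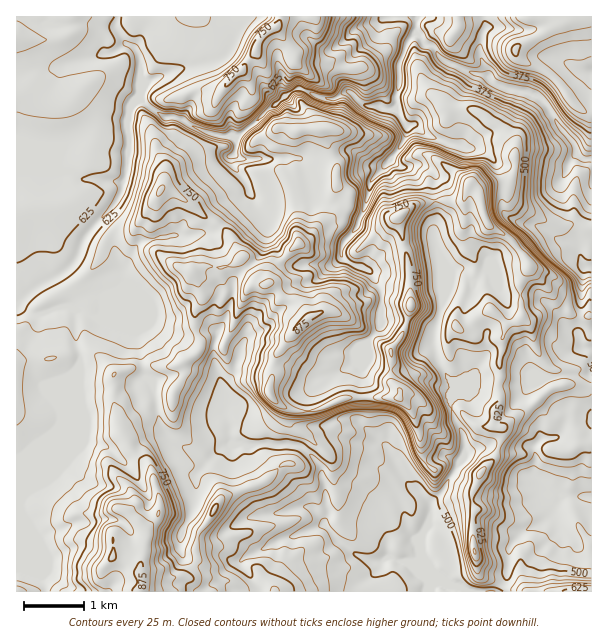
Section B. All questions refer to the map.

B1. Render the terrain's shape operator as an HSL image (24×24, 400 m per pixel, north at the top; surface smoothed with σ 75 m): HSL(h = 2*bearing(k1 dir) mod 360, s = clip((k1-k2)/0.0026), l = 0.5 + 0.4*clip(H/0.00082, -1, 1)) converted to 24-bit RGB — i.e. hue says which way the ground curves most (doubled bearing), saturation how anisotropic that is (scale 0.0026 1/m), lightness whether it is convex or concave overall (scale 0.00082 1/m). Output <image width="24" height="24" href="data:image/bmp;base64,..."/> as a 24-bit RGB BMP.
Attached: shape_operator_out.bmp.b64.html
<image width="24" height="24" href="data:image/bmp;base64,Qk32BgAAAAAAADYAAAAoAAAAGAAAABgAAAABABgAAAAAAMAGAAATCwAAEwsAAAAAAAAAAAAArVh9SUp0kUJ2zciNWZFzxcONW3errmmkZKGmdVaqg6ibpYOekHCLf3GDbY2UiIeckHCVgGBpcxtSqvhEKKDGdc/KgcHedIrof359VExsUJRzx3l3dqulztGQIThc0qV1gklzOW02b4tMoHeMl3mSjWCbimhWdYBMXoqFdnSRXRmR3/3OL0BvkZlrdXhVemlOfXV+YGaKVJiEV8BWtk1R5cqnDykv7XNgK3UufmW1imq7RaA/g5ZLnVNpfo2Rc4WTYIN5bE15Kdl35LVdQWJobI9bemR5eZx5c3iGa4KUenemXH7MvOTg0GXCo5zjDyFJ+NPaNWM+WWczbIhFckiDlqZ4cXZ5e4WEmn+VRDJne8F34dieTWSPdWuBaXR8iZNpen97antxY3prZnI0mNRM7ddQhi+LQ1lzjcFhu3nS1azagF+NP4CYkKtuc36JdoaGViFIcfwrLXqp8du/K0tMalVde2lZh3xhe4B7fX9+XXB4aL93jUQ0quWRYi5jcItzaXhkXXRha6tr2Z/eqx6rmcurZG6BeFt+wxCIsvWOBi4w9LOSrkfEOUORl5W8epukdoR2d4B7cHZ8h0qHrs2jgVNIiFlCapOCe2p+i2FwilM4gH4gRL40k2xge1NsRipM8/9yctWXMA1yhsRt1bCQLVNeZ5Jbg6WnfoyRenaHdXF9VJKXqriIdEKD4dehRmBlbnF7Zz9e1i4Qm/D84pT/4QAkcjgPOQ9Vzv3Tre3hGRaVt2mfxbxeu2DBWX9qg31ghoNwenpvaWp8gKVsnqFhSUVn2rqKWIiXSD9mWSOa4frRN1U9PWNEhXXYbVTo0+H4qOe4bx1cXlVvZXtWwLpRWV2JvnnCeJW2h3SYjYOdYW2Hb7GRsoa/dV+0rIbD0piSKE+FJlht4sKsn3VdUXRoZnteOkNX8PZ+JnhHiR5xjI9kUXd4ycBjV4dSYK6HkmB8dXmHiIN9a2+TfpFycmleW21bemFY1bOBnizTIEVRjpxO8cTDRVhCamY6GI1d94qJ2HMhLyduv4GEVHaWyXdtbMVbRVpliXFSlWB8fYRnhHtqfnNvf359ZGd1aEVXz7F5N11stTc2PXpQkct33bnq0OHtYGfHDg4p/eXOBj5av5iEqoO+cmLFzdqtbDuIi9e9W4JsoXKsn36bd353fnh6akVejmFOrsqYU16NyHLfidfPWL+cTLGr1qvKmHfOKR50+PrRHxQ/jJVffZdXkT5XoWYxmNqjIZjqhH9+Z4BiT3iRpYKBalhyg0+cwOrstbHVnG+/QsqSzJjNhzorU4ofTFoPNQ0LRFVm8vnSLh9UhmhUaYtkZ1KB0/jmNUHxSREhfIF9hoiASHZ6uoKRnFKcMMI9WmwydGg8doJOm9qhGBIy9dbjtaXWBDBK6I7iVpFNxep+MxxKtKF3kj07zP/r1RoYSRwwkG57g4CJgoCIkn2BLXddmVi92aytVnF4bbKFftOqdz5ROD1XgtdDo0lr3pWkAB0z89jy54KJFh8rrJxkzP/OMQICdCwacIe9dpe4gXyGhHuGj4OPl4WlFS1A5MK+k8fQjsS/ckxhdVN5hGh1hZ1sclxlyNadAC1PoNGD7J/BhU7lzofU6ffDWi29SqB3KytHrYxPf316fn57iXt0mIhuFzRUq72G1cuoZ01lWbickDW0rWismo98Z2V80+adLB0NCi4MdkAjecxQqvTx7ovJ6UNflHFhKUhPu6lkfnx4fn51e4B3lpOBGiFgr9aMradog5jO2xplpQHQulhCjZNSbXtRxqI4qV66Dt3Zc+3+98IAKRoKSSgTzdurwI3GUFG8eg0bgX1wi4Z5cYRxjZt8GCdm0vXCPBkBRQABm7YGAHUFHtz/0sHu1t/019/0n7jv7Du2LQYSvI5YbW2Zi8q8oNnPzKK3MQIox+GWgImSfH+OmYmWjJB+Q46EtAmd4Nb1a6jb4aG72Kx9ADkSIT8AMyUALTMAMw4AATQWwofPqNbIis/ZktPGXCocLwQGGtyzm9fEfoJzbYFzdpGQp46orYWEJVFnTHA0XpFDoEnV763S2VLTgB7wz/z2hSDw2vHxHFy6T9t4ZsiIVicSLQYHnCwcXNHdnurIfV9Sc5CGkXF5aINgZH1YoU9KUlmchIOPeId6RG5T3S9PyEWJotyljT8xPKh/YLZw2jqRCL9pRwAapN6RFxyN3eburWzBZ19KhHxqmWuNjG2OoIN/dJGPfVyadI+UiYSJgoeGfn+DKmla9G9xuER84MSvOJifLXlQqmRBRBN0crrJ1r2sKEpvmYMry4FZoIaqhoql"/>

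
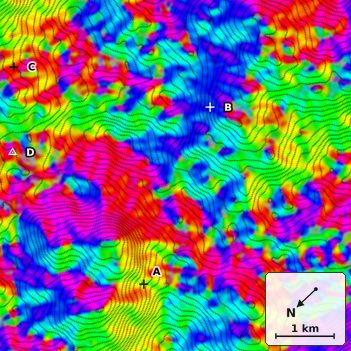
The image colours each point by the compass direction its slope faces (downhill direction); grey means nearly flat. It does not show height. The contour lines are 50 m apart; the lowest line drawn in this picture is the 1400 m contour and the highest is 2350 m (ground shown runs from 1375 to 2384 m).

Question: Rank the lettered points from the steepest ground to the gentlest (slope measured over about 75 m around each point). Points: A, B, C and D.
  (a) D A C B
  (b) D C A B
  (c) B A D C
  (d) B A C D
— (d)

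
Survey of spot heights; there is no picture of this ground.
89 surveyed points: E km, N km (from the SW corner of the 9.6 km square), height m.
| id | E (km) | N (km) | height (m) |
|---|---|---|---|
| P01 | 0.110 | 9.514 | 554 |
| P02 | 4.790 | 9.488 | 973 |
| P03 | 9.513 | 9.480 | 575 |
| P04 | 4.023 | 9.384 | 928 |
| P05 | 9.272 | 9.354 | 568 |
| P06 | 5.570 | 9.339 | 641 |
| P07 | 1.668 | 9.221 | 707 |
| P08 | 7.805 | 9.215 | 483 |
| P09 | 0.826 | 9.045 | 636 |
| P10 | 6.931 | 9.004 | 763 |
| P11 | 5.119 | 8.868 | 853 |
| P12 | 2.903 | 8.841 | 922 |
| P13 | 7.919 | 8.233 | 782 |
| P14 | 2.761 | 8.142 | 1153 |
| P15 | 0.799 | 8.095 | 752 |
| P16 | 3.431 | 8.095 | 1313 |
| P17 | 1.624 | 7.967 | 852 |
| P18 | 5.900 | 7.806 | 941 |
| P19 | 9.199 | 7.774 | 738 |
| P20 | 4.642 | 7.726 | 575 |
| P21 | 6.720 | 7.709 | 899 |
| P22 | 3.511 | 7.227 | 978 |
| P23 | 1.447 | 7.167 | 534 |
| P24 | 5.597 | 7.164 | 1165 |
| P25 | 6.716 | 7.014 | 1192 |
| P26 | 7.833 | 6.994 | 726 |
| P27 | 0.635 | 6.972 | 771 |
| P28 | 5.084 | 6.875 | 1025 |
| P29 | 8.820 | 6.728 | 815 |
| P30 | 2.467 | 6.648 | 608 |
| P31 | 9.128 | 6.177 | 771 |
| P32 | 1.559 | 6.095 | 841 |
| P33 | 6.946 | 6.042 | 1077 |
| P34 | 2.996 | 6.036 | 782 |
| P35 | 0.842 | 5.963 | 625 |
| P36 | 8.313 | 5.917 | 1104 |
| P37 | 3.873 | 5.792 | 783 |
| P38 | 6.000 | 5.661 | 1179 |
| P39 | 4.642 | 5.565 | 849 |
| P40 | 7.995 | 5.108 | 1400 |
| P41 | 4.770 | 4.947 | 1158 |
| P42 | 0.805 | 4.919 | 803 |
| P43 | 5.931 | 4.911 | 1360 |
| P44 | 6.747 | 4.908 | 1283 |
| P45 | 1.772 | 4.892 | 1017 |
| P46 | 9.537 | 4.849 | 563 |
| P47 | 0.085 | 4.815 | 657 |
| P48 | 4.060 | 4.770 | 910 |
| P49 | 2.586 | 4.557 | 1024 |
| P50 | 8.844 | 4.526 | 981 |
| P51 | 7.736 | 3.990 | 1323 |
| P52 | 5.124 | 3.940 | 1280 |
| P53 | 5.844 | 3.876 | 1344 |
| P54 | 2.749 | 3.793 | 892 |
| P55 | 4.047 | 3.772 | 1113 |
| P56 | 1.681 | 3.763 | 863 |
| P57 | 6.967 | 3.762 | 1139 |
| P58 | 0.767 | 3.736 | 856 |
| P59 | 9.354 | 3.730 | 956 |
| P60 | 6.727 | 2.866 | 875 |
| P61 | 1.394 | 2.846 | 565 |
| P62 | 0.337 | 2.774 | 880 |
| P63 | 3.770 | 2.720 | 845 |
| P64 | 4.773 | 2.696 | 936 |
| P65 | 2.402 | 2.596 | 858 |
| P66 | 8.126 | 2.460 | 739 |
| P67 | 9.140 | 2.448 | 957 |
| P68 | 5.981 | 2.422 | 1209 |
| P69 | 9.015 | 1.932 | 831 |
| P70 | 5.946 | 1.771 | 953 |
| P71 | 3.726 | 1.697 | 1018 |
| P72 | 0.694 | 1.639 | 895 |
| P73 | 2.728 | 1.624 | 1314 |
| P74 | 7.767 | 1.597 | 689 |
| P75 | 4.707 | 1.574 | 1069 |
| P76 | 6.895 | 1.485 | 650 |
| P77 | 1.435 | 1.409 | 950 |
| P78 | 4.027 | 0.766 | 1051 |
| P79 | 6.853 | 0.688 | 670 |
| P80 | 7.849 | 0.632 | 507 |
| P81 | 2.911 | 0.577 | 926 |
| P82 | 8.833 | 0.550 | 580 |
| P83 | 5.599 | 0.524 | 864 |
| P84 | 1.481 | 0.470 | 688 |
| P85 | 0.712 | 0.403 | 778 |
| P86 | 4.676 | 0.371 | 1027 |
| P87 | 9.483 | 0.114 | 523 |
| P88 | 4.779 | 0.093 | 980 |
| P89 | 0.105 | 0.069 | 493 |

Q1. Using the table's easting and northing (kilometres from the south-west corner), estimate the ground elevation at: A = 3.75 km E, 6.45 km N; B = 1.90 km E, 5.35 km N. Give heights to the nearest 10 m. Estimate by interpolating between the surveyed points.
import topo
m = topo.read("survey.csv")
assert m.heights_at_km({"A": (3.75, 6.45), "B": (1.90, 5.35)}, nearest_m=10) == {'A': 1030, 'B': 990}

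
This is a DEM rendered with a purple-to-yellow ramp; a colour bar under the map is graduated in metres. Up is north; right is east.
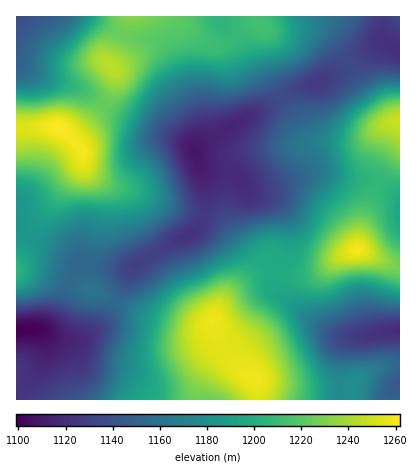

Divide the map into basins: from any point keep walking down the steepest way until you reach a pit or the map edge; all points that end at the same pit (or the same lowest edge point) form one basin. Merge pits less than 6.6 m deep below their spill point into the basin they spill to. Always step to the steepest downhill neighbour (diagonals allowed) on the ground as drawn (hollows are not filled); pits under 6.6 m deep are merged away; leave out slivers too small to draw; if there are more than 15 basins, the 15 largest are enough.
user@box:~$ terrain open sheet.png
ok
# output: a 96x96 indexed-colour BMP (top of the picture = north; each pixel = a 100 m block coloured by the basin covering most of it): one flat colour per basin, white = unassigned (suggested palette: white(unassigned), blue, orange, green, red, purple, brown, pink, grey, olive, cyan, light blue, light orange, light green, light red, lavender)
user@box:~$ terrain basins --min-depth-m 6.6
<image width="96" height="96" href="data:image/bmp;base64,Qk12EgAAAAAAAHYAAAAoAAAAYAAAAGAAAAABAAQAAAAAAAASAAATCwAAEwsAABAAAAAAAAAA////ALR3HwAOf/8ALKAsACgn1gC9Z5QAS1aMAMJ34wB/f38AIr28AM++FwDox64AeLv/AIrfmACWmP8A1bDFACIiIiIiIiIiIiIiIiIiIiIiIiIiIiIiIiIiIiIiIiMzMzMzMzMzMzMzM4iIiIiIiCIiIiIiIiIiIiIiIiIiIiIiIiIiIiIiIiIiIiIiIiMzMzMzMzMzMzMzM4iIiIiIiCIiIiIiIiIiIiIiIiIiIiIiIiIiIiIiIiIiIiIiIiMzMzMzMzMzMzMzM4iIiIiIiCIiIiIiIiIiIiIiIiIiIiIiIiIiIiIiIiIiIiIiIjMzMzMzMzMzMzMzM4iIiIiIiCIiIiIiIiIiIiIiIiIiIiIiIiIiIiIiIiIiIiIiIjMzMzMzMzMzMzMzMziIiIiIiCIiIiIiIiIiIiIiIiIiIiIiIiIiIiIiIiIiIiIiIzMzMzMzMzMzMzMzMzOIiIiIiCIiIiIiIiIiIiIiIiIiIiIiIiIiIiIiIiIiIiIiMzMzMzMzMzMzMzMzMzMziIiIiCIiIiIiIiIiIiIiIiIiIiIiIiIiIiIiIiIiIiIzMzMzMzMzMzMzMzMzMzMzM4iIiCIiIiIiIiIiIiIiIiIiIiIiIiIiIiIiIiIiIiMzMzMzMzMzMzMzMzMzMzMzMzOIiCIiIiIiIiIiIiIiIiIiIiIiIiIiIiIiIiIiIjMzMzMzMzMzMzMzMzMzMzMzMzMzMyIiIiIiIiIiIiIiIiIiIiIiIiIiIiIiIiIiIzMzMzMzMzMzMzMzMzMzMzMzMzMzMyIiIiIiIiIiIiIiIiIiIiIiIiIiIiIiIiIiIzMzMzMzMzMzMzMzMzMzMzMzMzMzMyIiIiIiIiIiIiIiIiIiIiIiIiIiIiIiIiIiMzMzMzMzMzMzMzMzMzMzMzMzMzMzMyIiIiIiIiIiIiIiIiIiIiIiIiIiIiIiIiIiMzMzMzMzMzMzMzMzMzMzMzMzMzMzMyIiIiIiIiIiIiIiIiIiIiIiIiIiIiIiIiIjMzMzMzMzMzMzMzMzMzMzMzMzMzMzMyIiIiIiIiIiIiIiIiIiIiIiIiIiIiIiIiIjMzMzMzMzMzMzMzMzMzMzMzMzMzMzMyIiIiIiIiIiIiIiIiIiIiIiIiIiIiIiIiIzMzMzMzMzMzMzMzMzMzMzMzMzMzMzMyIiIiIiIiIiIiIiIiIiIiIiIiIiIiIiIiIzMzMzMzMzMzMzMzMzMzMzMzMzMzMzMyIiIiIiIiIiIiIiIiIiIiIiIiIiERERESIzMzMzMzMzMzMzMzMzMzMzMzMzMzMzMyIiIiIiIiIiIiIiIiIiIiIiIiERERERERMzMzMzMzMzMzMzMzMzMzMzMzMzMzMzMyIiIiIiIiIiIiIiIiIiIiIiEREREREREREzMzMzMzMzMzMzMzMzMzMzMzMzMzMzMyIiIiIiIiIiIiIiIiIiIiEREREREREREREzMzMzMzMzMzMzMzMzMzMzMzMzMzMzMyIiIiIiIiIiIiIiIiIiIRERERERERERERETMzMzMzMzMzMzMzMzMzMzMzMzMzMzMyIiIiIiIiIiIiIiIiIhERERERERERERERETMzMzMzMzMzMzMzMzMzMzMzMzMzMzMyIiIiIiIiIiIiIiIiERERERERERERERERERMzMzMzMzMzMzMzMzMzMzMzMzMzMzMyIiIiIiIiIiIiIiIREREREREREREREREREREzMzMzMzMzMzMzMzMzMzMzMzMzMzMyIiIiIiIiIiIiIhEREREREREREREREREREREzMzMzMzMzMzMzMzMzMzMzMzMzMzMyIiIiIiIiIiIiERERERERERERERERERERERERMzMzMzMzMzMzMzMzMzMzMzMzMzMyIiIiIiIiIhEREREREREREREREREREREREREREzMzMzMzMzMzMzMzMzMzMzMzMzMyIiIiIiIhERERERERERERERERERERERERERERETMzMzMzMzMzMzMzMzMzMzMzMzMyIiIiIiEREREREREREREREREREREREREREREREREzMzMzMzMzMzMzMzMzMzMzMzMyIiIiERERERERERERERERERERERERERERERERERERMzMxEREREzMzMzMzMzMzMzMxERERERERERERERERERERERERERERERERERERERERERERERERERMzMzMzMzMzMzMxERERERERERERERERERERERERERERERERERERERERERERERERERETMzMzMzMzMzMxERERERERERERERERERERERERERERERERERERERERERERERERERERMzMzMzMzM3dxERERERERERERERERERERERERERERERERERERERERERERERERERERETMzMzM3d3dyERERERERERERERERERERERERERERERERERERERERERERERERERERERMzMzd3d3dyIRERERERERERERERERERERERERERERERERERERERERERERERERERERERN3d3d3dyIRERERERERERERERERERERERERERERERERERERERERERERERERERERERF3d3d3dyIhERERERERERERERERERERERERERERERERERERERERERERERERERERERF3d3d3dyIhERERERERERERERERERERERERERERERERERERERERERERERERERERERF3d3d3dyIiERERERERERERERERERERERERERERERERERERERERERERERERERERERF3d3d3dyIiERERERERERERERERERERERERERERERERERERERERERERERERERERERF3d3d3dyIiEREREREREREREREREREREREREREREREREREREREREREREREREREREREXd3d3dyIiIREREREREREREREREREREREREREREREREREREREREREREREREREREREXd3d3dyIiIhEREREREREREREREREREREREREREREREREREREREREREREREREREREXd3d3dyIiIiERERERERERERERERERERERERERERERERERERERERERERERERERERERd3d3dyIiIiERERERERERERERERERERERERERERERERERERERERERERERERERERERd3d3dyIiIiIRERERERERERERERERERERERERERERERERERERERERERERERERERERd3d3dyIiIiIhERERERERERERERERERERERERERERERERERERERERERERERERERERF3d3dyIiIiIiERERERERERERERERERERERERERERERERERERERERERERERERERERF3d3dyIiIiIiIREREREREREREREREREREREREREREREREREREREREREREREREREREXd3dyIiIiIiIREREREREREREREREREREREREREREREREREREREREREREREREREREXd3dyIiIiIiIhERERERERERERERERERERERERERERERERERERERERERERERERERERd3dyIiIiIiIiERERERERERERERERERERERERERERERERERERERERERERERERERERd3dyIiIiIiIiIRERERERERERERERERERERERERERERERERERERERERERERERERERF3dyIiIiIiIiIhERERERERERERERERERERERERERERERERERERERERERERERERERF3dyIiIiIiIiIhEREREREREREREREREREREREREREREREREREREREREREREREREREXdyIiIiIiIiIiEREREREREREREREREREREREREREREREREREREREREREREREREREXdyIiIiIiIiIiERERERERERERERERERERERERERERERERERERERERERERERERERERdyIiIiIiIiIiERERERERERERERERERERERERERERERERERERERERERERERERERERFyIiIiIiIiIiERERERERERERERERERERERERERERERERERERERERERERERERERERESIiIiIiIiIiERERERERERERERERERERERERERERERERERERERERERERERERERERESIiIiIiIiIiERERERERERERERERERERERERERERERERERERERERERERERERERERESIiIiIiIiIhERERERERERERERERERERERERERERERERERERERERERERERERERERESIiIiIiIiIRERERERERERERERERERERERERERERERERERERERVVVVVVVVVRERERESIiIiIiIiREEREREREREREREREREREREREREREREREREREREVVVVVVVVVVVURERESIiIiIiIkREQREREREREREREREREREREREREREREREREREREVVVVVVVVVVVVREREURERERERERERBERERERERERERERERERERERERERERERERERFVVVVVVVVVVVVVUREUREREREREREREERERERERERERERERERERERERERERERERERFVVVVVVVVVVVVVVVEUREREREREREREERERERERERERERERERERERERERERERERERVVVVVVVVVVVVVVVmZkREREREREREREQRERERERERERERERERERERERERERERERERVVVVVVVVVVVVVVZmZkRERERERERERERBEREREREREREREREREREREREREREREREVVVVVVVVVVVVVVVZmZkREREREREREREREERERERERERERERERERERERERERERERFVVVVVVVVVVVVVVWZmZkREREREREREREREERERERERERERERERERERERERERERERFVVVVVVVVVVVVVVmZmZkREREREREREREREQRERERERERERERERERERERERERERERVVVVVVVVVVVVVVVmZmZkREREREREREREREQREREREREREREREREREREREREREREVVVVVVVVVVVVVVVZmZmZkRERERERERERERERBEREREREREREREREREREREREREREVVVVVVVVVVVVVVWZmZmZkRERERERERERERERBERERERERERERERERERERERERERFVVVVVVVVVVVVVVWZmZmZkREREREREREREREREERERERERERERERERERERERERERFVVVVVVVVVVVVVVmZmZmZkREREREREREREREREERERERERERERERERERERERERERVVVVVVVVVVVVVVZmZmZmZkREREREREREREREREERERERERERERERERERERERERERVVVVVVVVVVVVVVZmZmZmZkRERERERERERERERBEREREREREREREREREREREREREVVVVVVVVVVVVVVWZmZmZmZkRERERERERERERERBEREREREREREREREREREREREREVVVVVVVVVVVVVVWZmZmZmZkREREREREREREREQREREREREREREREREREREREREREVVVVVVVVVVVVVVmZmZmZmZkRERERERERERERERBEREREREREREREREREREREREREVVVVVVVVVVVVVZmZmZmZmZkRERERERERERERERBERERERERERERERERERERERERFVVVVVVVVVVVVVZmZmZmZmZkREREREREREREREREERERERERERERERERERERERERFVVVVVVVVVVVVWZmZmZmZmZkREREREREREREREREERERERERERERERERERERERERFVVVVVVVVVVVVWZmZmZmZmZkREREREREREREREREQREREREREREREREiIiIRERERFVVVVVVVVVVVVmZmZmZmZmZkREREREREREREREREQRERERERERERESIiIiIiERERFVVVVVVVVVVVZmZmZmZmZmZkRERERERERERERERERBEREREREREREiIiIiIiIRERFVVVVVVVVVVWZmZmZmZmZmZkRERERERERERERERERBERERERERERIiIiIiIiIhERFVZmZmVVVWZmZmZmZmZmZmZkRERERERERERERERERBERERERERESIiIiIiIiIiIRZmZmZmZmZmZmZmZmZmZmZmZkREREREREREREREREREEREREREREiIiIiIiIiIiImZmZmZmZmZmZmZmZmZmZmZmZkREREREREREREREREREERERERERIiIiIiIiIiIiImZmZmZmZmZmZmZmZmZmZmZmZg=="/>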